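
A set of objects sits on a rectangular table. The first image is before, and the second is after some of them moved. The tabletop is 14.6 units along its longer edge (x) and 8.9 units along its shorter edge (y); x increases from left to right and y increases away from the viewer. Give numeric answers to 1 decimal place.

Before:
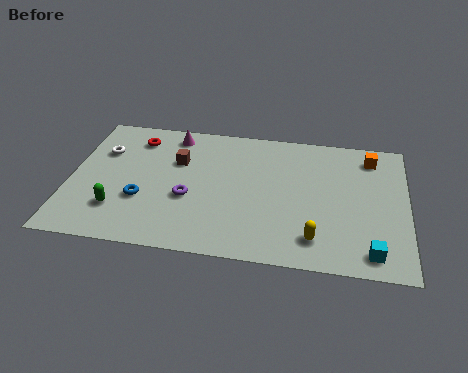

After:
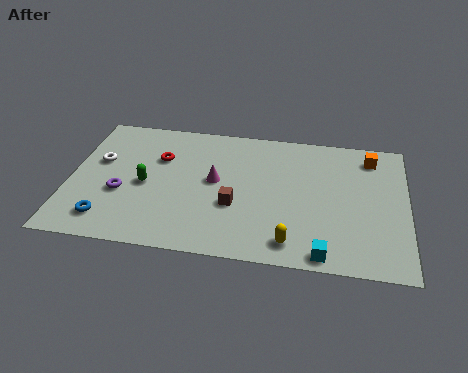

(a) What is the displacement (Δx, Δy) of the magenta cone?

(2.0, -2.9)

From the two frames, the magenta cone sits at roughly (4.3, 7.7) before and (6.3, 4.8) after.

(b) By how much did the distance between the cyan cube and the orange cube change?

+0.7

They were about 6.2 units apart before and 6.9 after — 0.7 units further apart.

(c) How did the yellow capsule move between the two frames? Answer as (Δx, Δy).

(-1.0, -0.4)

From the two frames, the yellow capsule sits at roughly (10.7, 1.7) before and (9.7, 1.3) after.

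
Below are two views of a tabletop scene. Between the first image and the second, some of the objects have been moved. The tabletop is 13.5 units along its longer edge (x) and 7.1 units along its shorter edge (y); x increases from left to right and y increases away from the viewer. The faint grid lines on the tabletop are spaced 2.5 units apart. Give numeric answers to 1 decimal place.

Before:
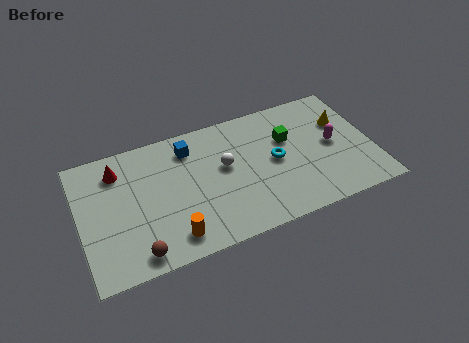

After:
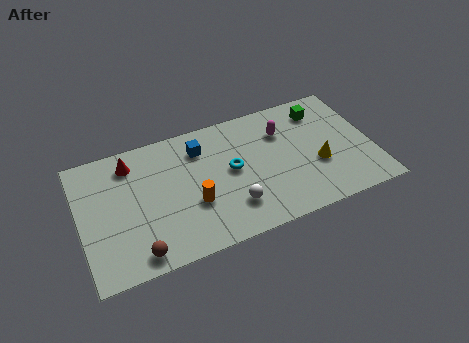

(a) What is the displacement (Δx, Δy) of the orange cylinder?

(1.1, 1.4)

The orange cylinder started near (4.0, 1.2) and ended near (5.1, 2.6).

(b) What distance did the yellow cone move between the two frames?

2.4

The yellow cone moved from about (12.3, 4.7) to (10.9, 2.7), a distance of √(1.4² + 2.0²) ≈ 2.4.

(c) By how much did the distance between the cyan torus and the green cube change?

+3.6

The distance was about 1.2 in the first image and 4.8 in the second, so they moved 3.6 units further apart.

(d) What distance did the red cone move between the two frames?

0.6

The red cone was near (1.9, 5.6) before and (2.5, 5.8) after, so it travelled √(0.6² + 0.2²) ≈ 0.6 units.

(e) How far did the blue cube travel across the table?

0.5

From (5.2, 5.7) to (5.7, 5.5), the blue cube covered √(0.5² + 0.2²) ≈ 0.5 units.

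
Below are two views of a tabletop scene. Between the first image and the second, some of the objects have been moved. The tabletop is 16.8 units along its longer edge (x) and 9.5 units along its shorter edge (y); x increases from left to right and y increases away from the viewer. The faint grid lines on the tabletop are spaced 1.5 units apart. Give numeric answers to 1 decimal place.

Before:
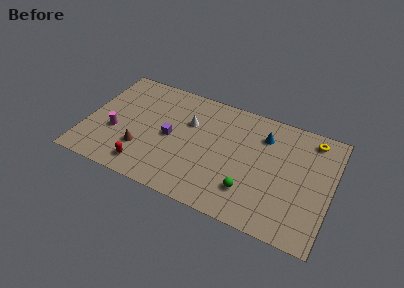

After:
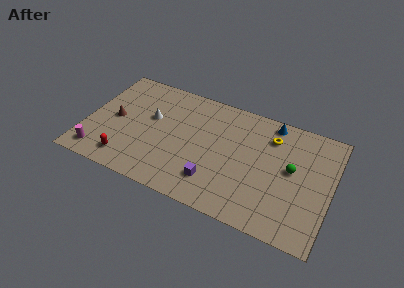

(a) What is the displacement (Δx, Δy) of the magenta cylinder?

(-0.9, -2.2)

From the two frames, the magenta cylinder sits at roughly (2.1, 3.6) before and (1.2, 1.4) after.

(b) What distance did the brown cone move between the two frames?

2.8

The brown cone was near (4.0, 2.8) before and (1.9, 4.7) after, so it travelled √(2.1² + 1.9²) ≈ 2.8 units.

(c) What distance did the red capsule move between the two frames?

1.3

The red capsule was near (4.4, 1.5) before and (3.1, 1.6) after, so it travelled √(1.3² + 0.1²) ≈ 1.3 units.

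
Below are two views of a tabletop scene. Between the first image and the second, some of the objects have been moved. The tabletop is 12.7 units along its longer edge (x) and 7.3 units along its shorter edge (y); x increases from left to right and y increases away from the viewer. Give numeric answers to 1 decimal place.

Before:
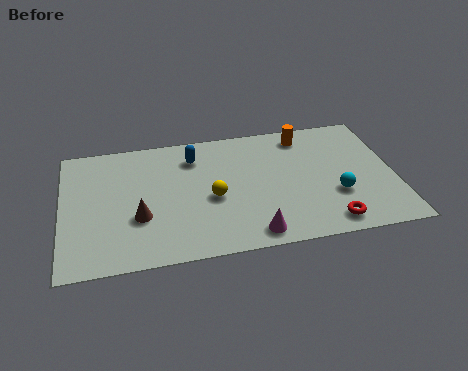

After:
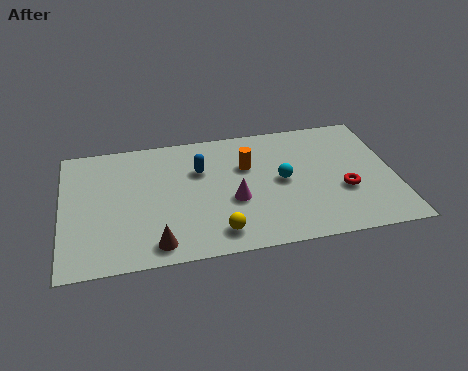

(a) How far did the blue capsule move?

0.8

The blue capsule moved from about (5.1, 5.7) to (5.3, 4.9), a distance of √(0.2² + 0.8²) ≈ 0.8.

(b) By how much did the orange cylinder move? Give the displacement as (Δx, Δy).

(-2.3, -1.4)

The orange cylinder started near (9.4, 6.2) and ended near (7.1, 4.8).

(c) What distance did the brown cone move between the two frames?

1.7

From (2.9, 2.6) to (3.5, 1.0), the brown cone covered √(0.6² + 1.6²) ≈ 1.7 units.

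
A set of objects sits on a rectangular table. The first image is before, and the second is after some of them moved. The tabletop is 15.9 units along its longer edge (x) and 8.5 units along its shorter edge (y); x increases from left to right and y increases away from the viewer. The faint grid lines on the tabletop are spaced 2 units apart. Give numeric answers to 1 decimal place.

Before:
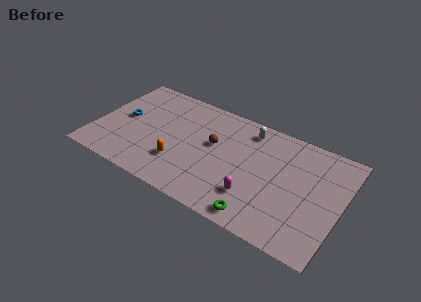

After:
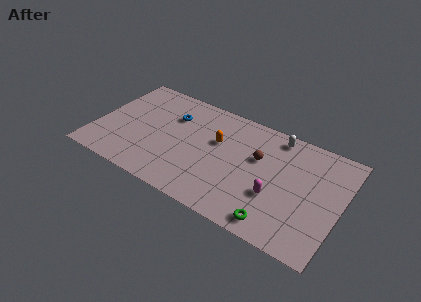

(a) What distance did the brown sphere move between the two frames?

2.9

From (7.6, 5.0) to (10.5, 5.3), the brown sphere covered √(2.9² + 0.3²) ≈ 2.9 units.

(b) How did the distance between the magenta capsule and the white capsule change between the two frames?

-0.5

The distance was about 5.0 in the first image and 4.5 in the second, so they moved 0.5 units closer together.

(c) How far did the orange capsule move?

3.5

The orange capsule was near (5.7, 2.5) before and (7.8, 5.3) after, so it travelled √(2.1² + 2.8²) ≈ 3.5 units.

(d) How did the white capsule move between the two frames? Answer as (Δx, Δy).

(1.8, 0.3)

From the two frames, the white capsule sits at roughly (9.6, 7.2) before and (11.4, 7.5) after.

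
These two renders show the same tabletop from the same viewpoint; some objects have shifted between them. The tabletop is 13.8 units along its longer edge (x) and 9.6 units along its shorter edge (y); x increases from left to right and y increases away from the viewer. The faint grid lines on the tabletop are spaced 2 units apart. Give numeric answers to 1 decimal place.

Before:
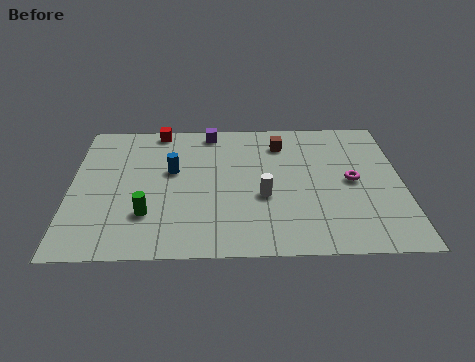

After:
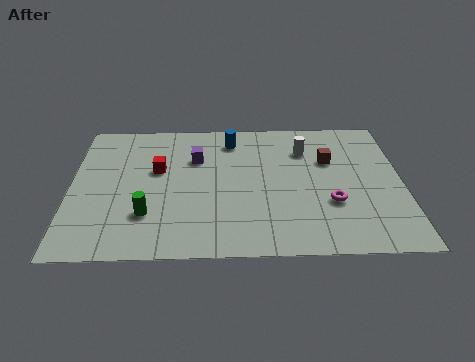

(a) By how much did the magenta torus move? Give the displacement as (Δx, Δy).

(-0.9, -1.5)

The magenta torus started near (11.7, 4.8) and ended near (10.8, 3.3).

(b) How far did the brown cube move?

2.4

The brown cube moved from about (8.8, 7.6) to (10.8, 6.3), a distance of √(2.0² + 1.3²) ≈ 2.4.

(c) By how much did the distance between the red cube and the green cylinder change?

-3.0

The distance was about 6.1 in the first image and 3.1 in the second, so they moved 3.0 units closer together.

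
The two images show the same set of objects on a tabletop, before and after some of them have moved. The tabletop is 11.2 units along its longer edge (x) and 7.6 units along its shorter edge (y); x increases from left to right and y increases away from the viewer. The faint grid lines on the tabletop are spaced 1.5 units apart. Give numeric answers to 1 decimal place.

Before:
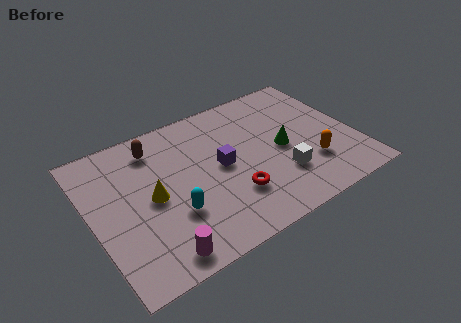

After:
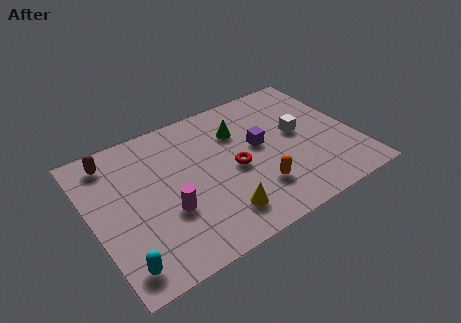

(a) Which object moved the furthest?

the yellow cone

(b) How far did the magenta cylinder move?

1.9

The magenta cylinder moved from about (2.3, 0.9) to (3.0, 2.7), a distance of √(0.7² + 1.8²) ≈ 1.9.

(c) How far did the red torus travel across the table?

1.3

From (5.7, 2.2) to (6.0, 3.5), the red torus covered √(0.3² + 1.3²) ≈ 1.3 units.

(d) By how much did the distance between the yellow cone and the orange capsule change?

-5.0

Before: roughly 6.8 units apart; after: 1.8. That's 5.0 units closer together.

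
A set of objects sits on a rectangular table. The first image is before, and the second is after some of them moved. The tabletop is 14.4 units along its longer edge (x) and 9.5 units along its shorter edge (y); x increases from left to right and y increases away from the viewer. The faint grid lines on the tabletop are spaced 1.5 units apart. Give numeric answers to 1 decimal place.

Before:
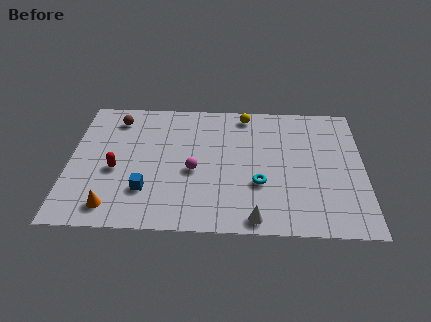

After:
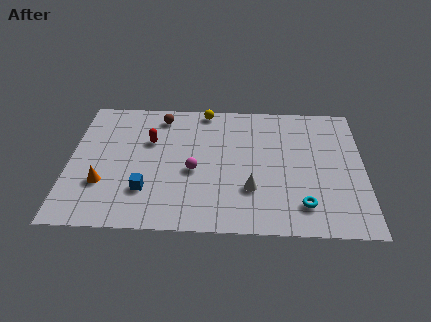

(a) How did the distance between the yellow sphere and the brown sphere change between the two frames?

-4.1

They were about 6.4 units apart before and 2.3 after — 4.1 units closer together.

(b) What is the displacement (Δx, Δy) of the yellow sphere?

(-2.0, 0.3)

From the two frames, the yellow sphere sits at roughly (8.6, 8.4) before and (6.6, 8.7) after.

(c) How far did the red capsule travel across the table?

2.7

The red capsule moved from about (2.3, 4.0) to (3.9, 6.2), a distance of √(1.6² + 2.2²) ≈ 2.7.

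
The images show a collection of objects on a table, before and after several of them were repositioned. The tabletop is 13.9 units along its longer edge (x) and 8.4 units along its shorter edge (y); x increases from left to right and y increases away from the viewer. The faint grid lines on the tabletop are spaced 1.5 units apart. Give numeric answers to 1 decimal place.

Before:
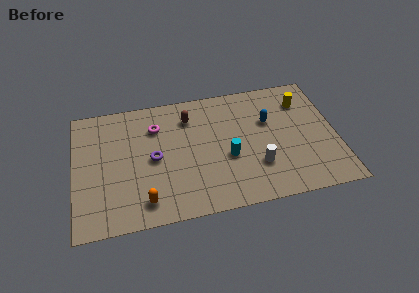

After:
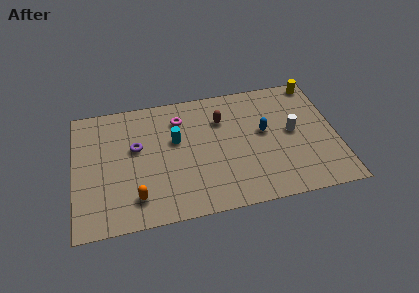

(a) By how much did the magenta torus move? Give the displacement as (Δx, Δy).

(1.3, 0.3)

The magenta torus started near (4.4, 6.2) and ended near (5.7, 6.5).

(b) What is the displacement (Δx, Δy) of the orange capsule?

(-0.4, 0.3)

The orange capsule started near (3.6, 1.4) and ended near (3.2, 1.7).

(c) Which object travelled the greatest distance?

the cyan cylinder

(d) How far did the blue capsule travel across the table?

0.8

The blue capsule was near (10.4, 5.4) before and (10.1, 4.7) after, so it travelled √(0.3² + 0.7²) ≈ 0.8 units.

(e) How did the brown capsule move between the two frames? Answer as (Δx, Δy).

(1.7, -0.5)

The brown capsule started near (6.2, 6.5) and ended near (7.9, 6.0).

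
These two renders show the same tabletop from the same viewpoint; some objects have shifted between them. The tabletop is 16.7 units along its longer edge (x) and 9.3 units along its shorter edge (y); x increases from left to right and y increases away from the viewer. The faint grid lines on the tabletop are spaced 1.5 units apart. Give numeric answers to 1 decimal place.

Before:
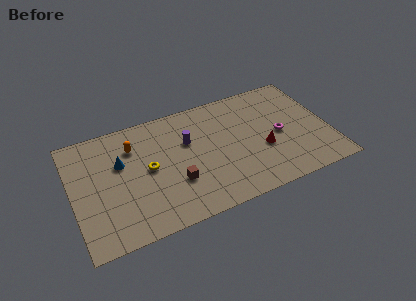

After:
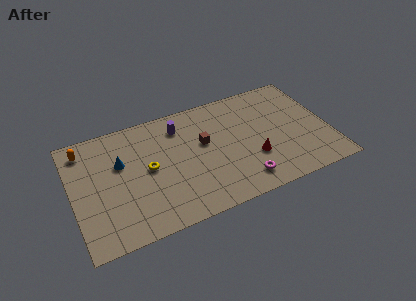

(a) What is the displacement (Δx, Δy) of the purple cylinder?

(-0.4, 1.4)

From the two frames, the purple cylinder sits at roughly (7.6, 6.0) before and (7.2, 7.4) after.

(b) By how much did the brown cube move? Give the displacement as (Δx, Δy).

(2.1, 2.4)

The brown cube was at about (6.5, 3.1) and moved to about (8.6, 5.5).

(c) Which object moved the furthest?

the magenta torus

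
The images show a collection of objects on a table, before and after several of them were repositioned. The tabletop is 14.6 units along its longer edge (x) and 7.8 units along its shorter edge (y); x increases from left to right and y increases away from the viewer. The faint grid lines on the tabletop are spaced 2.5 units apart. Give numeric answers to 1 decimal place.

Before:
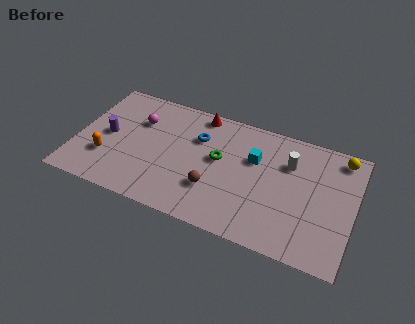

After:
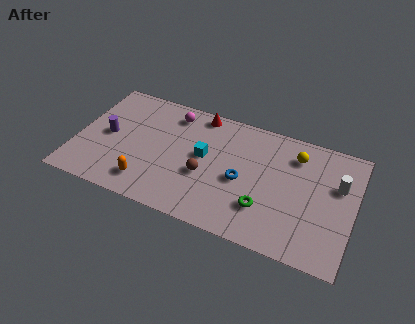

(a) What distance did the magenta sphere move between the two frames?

2.0

The magenta sphere was near (3.1, 5.4) before and (4.8, 6.5) after, so it travelled √(1.7² + 1.1²) ≈ 2.0 units.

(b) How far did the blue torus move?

3.1

The blue torus was near (6.3, 5.4) before and (8.8, 3.5) after, so it travelled √(2.5² + 1.9²) ≈ 3.1 units.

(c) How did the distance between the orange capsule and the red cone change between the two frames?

-0.5

The distance was about 6.4 in the first image and 5.9 in the second, so they moved 0.5 units closer together.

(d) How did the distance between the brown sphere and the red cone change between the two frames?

-0.8

They were about 4.8 units apart before and 4.0 after — 0.8 units closer together.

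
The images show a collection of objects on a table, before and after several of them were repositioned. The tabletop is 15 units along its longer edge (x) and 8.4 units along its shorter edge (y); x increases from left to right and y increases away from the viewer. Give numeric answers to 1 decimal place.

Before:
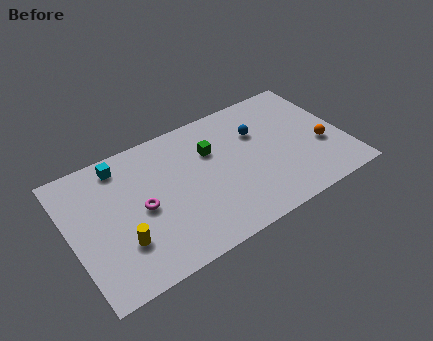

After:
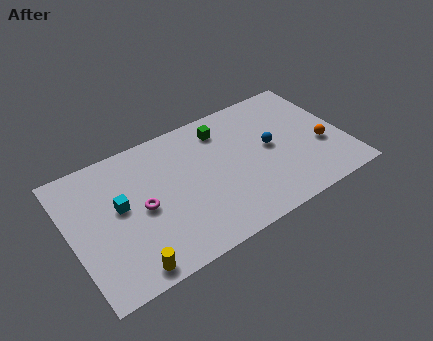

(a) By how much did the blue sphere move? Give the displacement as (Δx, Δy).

(0.5, -1.3)

The blue sphere was at about (10.5, 5.7) and moved to about (11.0, 4.4).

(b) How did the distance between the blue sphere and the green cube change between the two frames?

+0.7

The distance was about 2.6 in the first image and 3.3 in the second, so they moved 0.7 units further apart.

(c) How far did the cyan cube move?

2.5

From (3.1, 7.2) to (2.7, 4.7), the cyan cube covered √(0.4² + 2.5²) ≈ 2.5 units.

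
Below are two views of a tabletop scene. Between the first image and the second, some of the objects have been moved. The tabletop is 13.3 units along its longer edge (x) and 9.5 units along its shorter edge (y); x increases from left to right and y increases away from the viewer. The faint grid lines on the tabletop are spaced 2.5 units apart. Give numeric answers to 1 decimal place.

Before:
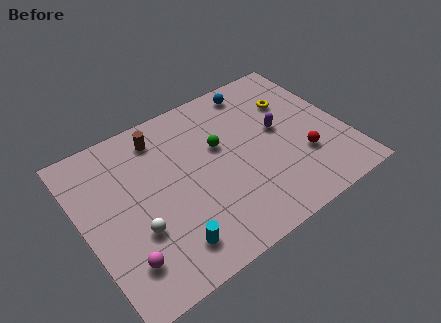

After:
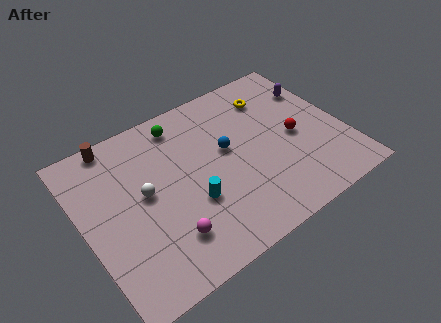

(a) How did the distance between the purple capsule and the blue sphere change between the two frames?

+2.0

They were about 3.2 units apart before and 5.2 after — 2.0 units further apart.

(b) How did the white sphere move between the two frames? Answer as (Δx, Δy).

(0.7, 1.8)

The white sphere was at about (2.4, 3.3) and moved to about (3.1, 5.1).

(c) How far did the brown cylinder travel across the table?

2.3

From (4.4, 7.9) to (2.2, 8.7), the brown cylinder covered √(2.2² + 0.8²) ≈ 2.3 units.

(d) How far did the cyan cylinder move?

2.3

The cyan cylinder moved from about (3.7, 1.7) to (5.2, 3.4), a distance of √(1.5² + 1.7²) ≈ 2.3.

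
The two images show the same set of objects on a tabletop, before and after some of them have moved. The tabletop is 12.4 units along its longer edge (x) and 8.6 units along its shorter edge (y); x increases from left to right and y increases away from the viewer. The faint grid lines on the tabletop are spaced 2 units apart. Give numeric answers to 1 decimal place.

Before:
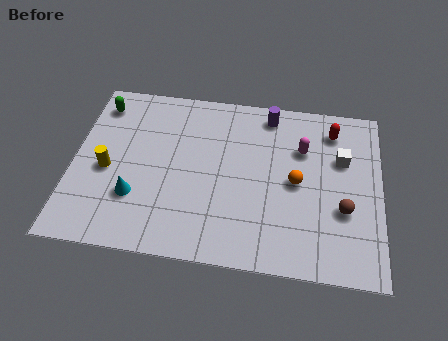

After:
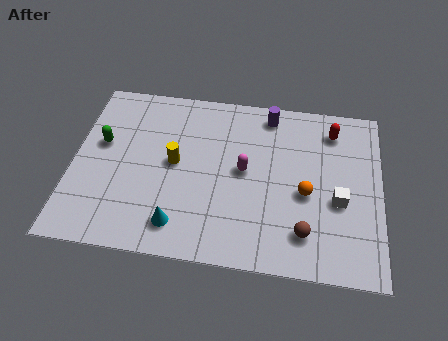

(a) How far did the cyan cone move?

2.1

From (2.6, 2.6) to (4.4, 1.5), the cyan cone covered √(1.8² + 1.1²) ≈ 2.1 units.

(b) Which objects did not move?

the red capsule and the purple cylinder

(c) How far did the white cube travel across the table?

2.1

The white cube was near (10.8, 5.6) before and (10.7, 3.5) after, so it travelled √(0.1² + 2.1²) ≈ 2.1 units.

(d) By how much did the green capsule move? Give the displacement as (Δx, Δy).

(0.2, -2.0)

From the two frames, the green capsule sits at roughly (0.9, 7.1) before and (1.1, 5.1) after.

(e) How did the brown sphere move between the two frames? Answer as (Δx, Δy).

(-1.5, -1.3)

The brown sphere was at about (10.9, 3.1) and moved to about (9.4, 1.8).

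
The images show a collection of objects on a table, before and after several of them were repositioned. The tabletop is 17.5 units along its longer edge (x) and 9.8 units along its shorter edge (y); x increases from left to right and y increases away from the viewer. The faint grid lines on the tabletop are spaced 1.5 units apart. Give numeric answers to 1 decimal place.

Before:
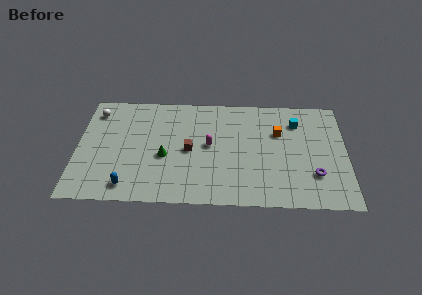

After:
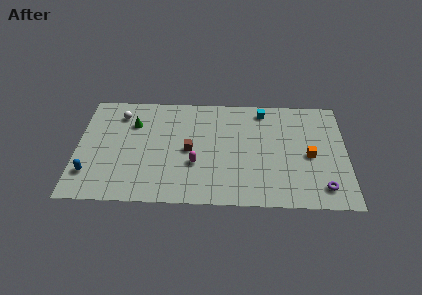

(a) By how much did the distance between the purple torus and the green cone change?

+3.6

Before: roughly 9.8 units apart; after: 13.4. That's 3.6 units further apart.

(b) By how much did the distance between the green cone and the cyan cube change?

-0.6

The distance was about 9.2 in the first image and 8.6 in the second, so they moved 0.6 units closer together.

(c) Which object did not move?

the brown cube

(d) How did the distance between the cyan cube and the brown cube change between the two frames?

-1.4

The distance was about 7.5 in the first image and 6.1 in the second, so they moved 1.4 units closer together.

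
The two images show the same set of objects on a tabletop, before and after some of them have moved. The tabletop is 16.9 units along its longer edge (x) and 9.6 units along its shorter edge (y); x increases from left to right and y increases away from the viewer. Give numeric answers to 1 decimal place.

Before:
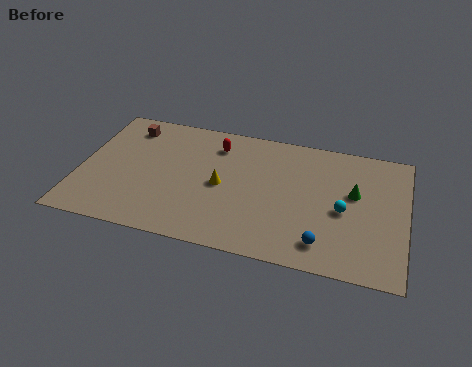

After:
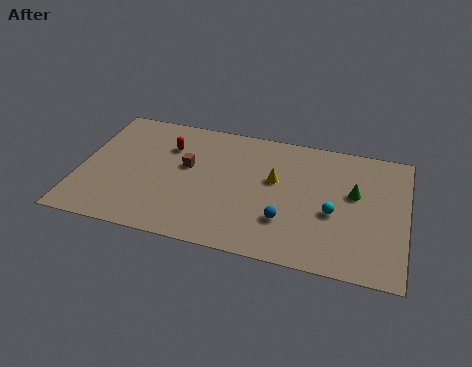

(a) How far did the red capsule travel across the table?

2.6

The red capsule moved from about (6.9, 7.6) to (4.4, 6.9), a distance of √(2.5² + 0.7²) ≈ 2.6.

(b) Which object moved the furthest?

the brown cube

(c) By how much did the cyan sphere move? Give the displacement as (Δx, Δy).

(-0.5, -0.3)

The cyan sphere was at about (13.7, 4.3) and moved to about (13.2, 4.0).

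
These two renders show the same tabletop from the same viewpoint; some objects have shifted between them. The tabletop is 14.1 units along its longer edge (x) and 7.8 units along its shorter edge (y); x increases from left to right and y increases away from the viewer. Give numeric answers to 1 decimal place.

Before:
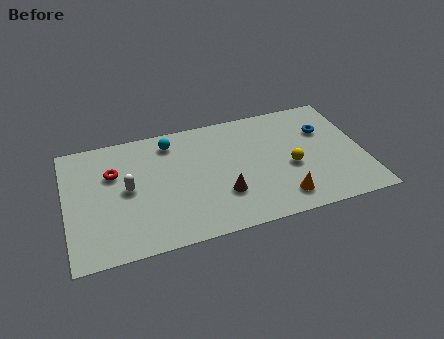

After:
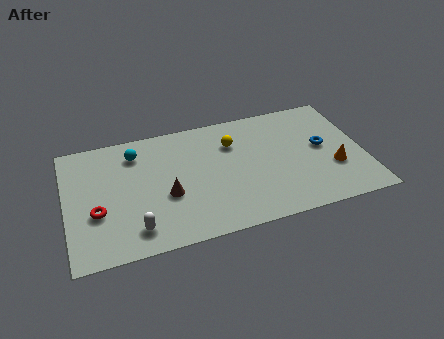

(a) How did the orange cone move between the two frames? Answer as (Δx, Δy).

(2.6, 1.3)

From the two frames, the orange cone sits at roughly (10.0, 1.4) before and (12.6, 2.7) after.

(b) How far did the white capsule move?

2.6

From (2.9, 4.0) to (3.1, 1.4), the white capsule covered √(0.2² + 2.6²) ≈ 2.6 units.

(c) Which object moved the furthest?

the yellow sphere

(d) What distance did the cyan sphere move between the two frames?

1.7

The cyan sphere was near (5.1, 6.5) before and (3.4, 6.2) after, so it travelled √(1.7² + 0.3²) ≈ 1.7 units.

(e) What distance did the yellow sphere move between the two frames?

3.5

The yellow sphere was near (10.6, 3.3) before and (8.0, 5.6) after, so it travelled √(2.6² + 2.3²) ≈ 3.5 units.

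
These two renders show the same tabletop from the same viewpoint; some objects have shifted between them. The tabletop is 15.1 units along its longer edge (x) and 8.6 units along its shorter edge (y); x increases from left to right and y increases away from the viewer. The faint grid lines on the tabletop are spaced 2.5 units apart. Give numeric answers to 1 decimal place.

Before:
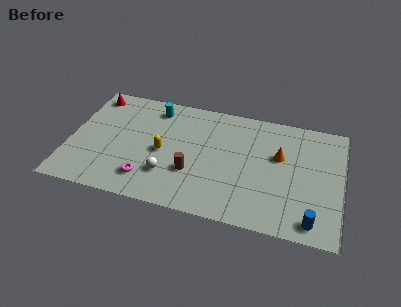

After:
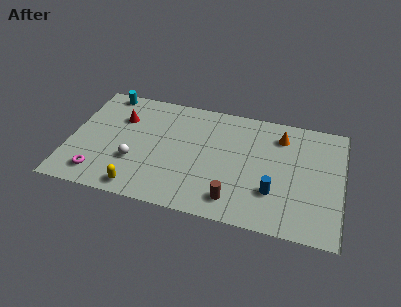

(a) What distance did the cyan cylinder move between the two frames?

2.9

The cyan cylinder moved from about (4.5, 7.2) to (1.7, 7.8), a distance of √(2.8² + 0.6²) ≈ 2.9.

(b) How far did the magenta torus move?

2.7

The magenta torus was near (4.5, 1.8) before and (1.8, 1.5) after, so it travelled √(2.7² + 0.3²) ≈ 2.7 units.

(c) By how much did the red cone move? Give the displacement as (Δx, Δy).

(1.7, -1.4)

The red cone was at about (1.0, 7.4) and moved to about (2.7, 6.0).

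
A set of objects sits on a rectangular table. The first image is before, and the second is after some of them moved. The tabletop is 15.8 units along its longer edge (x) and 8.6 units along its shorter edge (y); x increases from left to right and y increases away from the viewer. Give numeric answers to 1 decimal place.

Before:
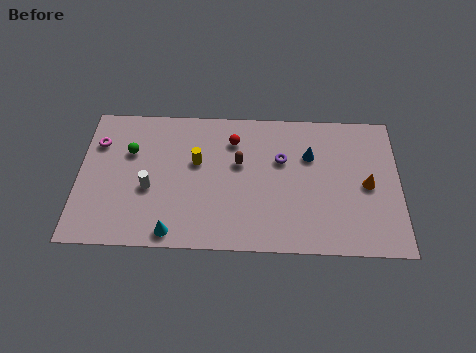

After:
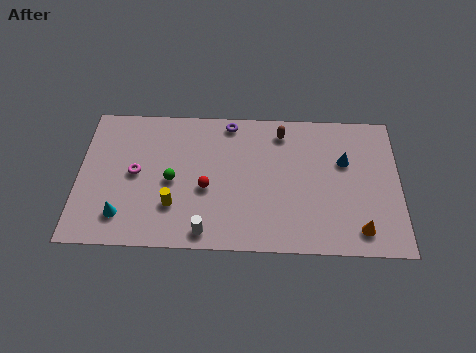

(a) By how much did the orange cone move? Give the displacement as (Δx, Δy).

(-0.4, -2.7)

From the two frames, the orange cone sits at roughly (14.2, 4.1) before and (13.8, 1.4) after.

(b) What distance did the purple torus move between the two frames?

3.4

From (10.0, 5.5) to (7.4, 7.7), the purple torus covered √(2.6² + 2.2²) ≈ 3.4 units.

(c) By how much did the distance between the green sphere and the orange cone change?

-2.2

They were about 11.8 units apart before and 9.6 after — 2.2 units closer together.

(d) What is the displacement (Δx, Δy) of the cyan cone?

(-2.5, 0.9)

From the two frames, the cyan cone sits at roughly (4.7, 0.9) before and (2.2, 1.8) after.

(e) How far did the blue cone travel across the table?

1.7

The blue cone was near (11.4, 5.8) before and (13.1, 5.5) after, so it travelled √(1.7² + 0.3²) ≈ 1.7 units.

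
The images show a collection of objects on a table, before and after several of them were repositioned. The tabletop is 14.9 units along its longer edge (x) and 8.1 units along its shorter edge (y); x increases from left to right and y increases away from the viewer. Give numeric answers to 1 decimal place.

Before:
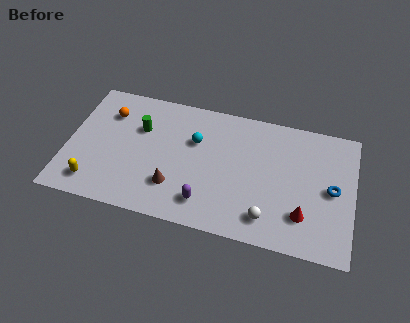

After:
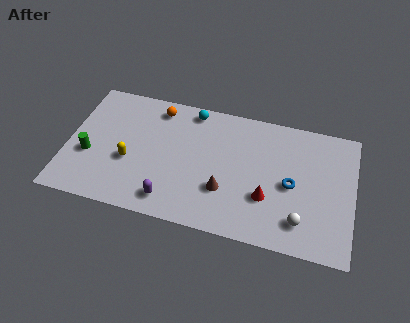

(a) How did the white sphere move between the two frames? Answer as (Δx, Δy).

(1.7, 0.2)

The white sphere was at about (10.6, 1.5) and moved to about (12.3, 1.7).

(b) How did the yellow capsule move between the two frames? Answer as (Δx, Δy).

(1.7, 1.8)

The yellow capsule started near (1.6, 1.4) and ended near (3.3, 3.2).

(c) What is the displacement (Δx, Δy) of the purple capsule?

(-1.8, -0.3)

From the two frames, the purple capsule sits at roughly (7.4, 1.6) before and (5.6, 1.3) after.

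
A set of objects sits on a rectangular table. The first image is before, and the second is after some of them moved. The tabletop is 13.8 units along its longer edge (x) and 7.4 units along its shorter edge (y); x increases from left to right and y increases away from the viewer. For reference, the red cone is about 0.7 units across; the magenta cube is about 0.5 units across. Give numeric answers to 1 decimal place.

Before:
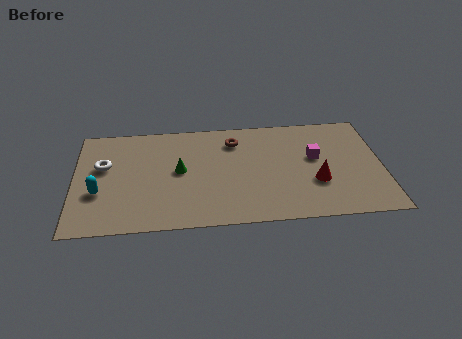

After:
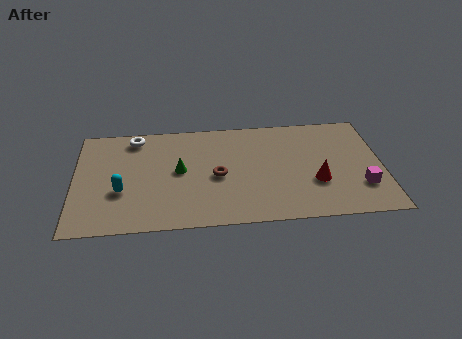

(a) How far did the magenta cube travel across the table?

3.0

The magenta cube was near (10.8, 4.3) before and (12.8, 2.1) after, so it travelled √(2.0² + 2.2²) ≈ 3.0 units.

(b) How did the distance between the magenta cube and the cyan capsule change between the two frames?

+0.9

The distance was about 9.8 in the first image and 10.7 in the second, so they moved 0.9 units further apart.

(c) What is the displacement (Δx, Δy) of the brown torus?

(-0.8, -2.4)

From the two frames, the brown torus sits at roughly (7.2, 5.8) before and (6.4, 3.4) after.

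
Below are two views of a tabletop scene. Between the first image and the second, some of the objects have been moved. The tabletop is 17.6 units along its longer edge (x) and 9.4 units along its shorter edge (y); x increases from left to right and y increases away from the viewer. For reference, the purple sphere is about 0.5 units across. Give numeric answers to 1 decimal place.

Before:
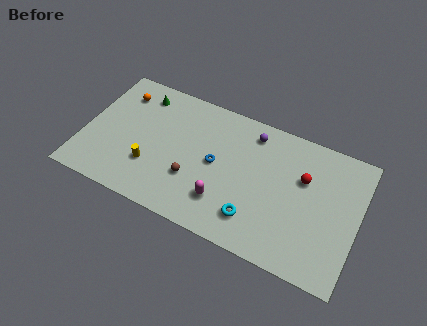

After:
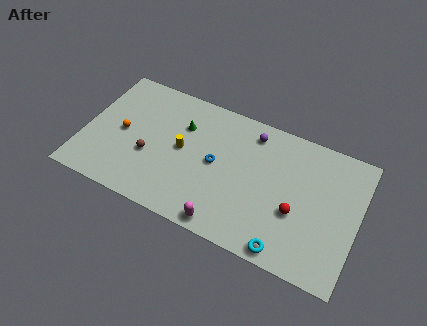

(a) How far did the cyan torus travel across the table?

2.5

From (11.3, 2.1) to (13.5, 0.9), the cyan torus covered √(2.2² + 1.2²) ≈ 2.5 units.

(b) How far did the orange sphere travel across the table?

2.8

From (1.9, 7.4) to (2.4, 4.6), the orange sphere covered √(0.5² + 2.8²) ≈ 2.8 units.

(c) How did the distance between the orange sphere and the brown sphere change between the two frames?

-4.7

Before: roughly 6.8 units apart; after: 2.1. That's 4.7 units closer together.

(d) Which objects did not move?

the purple sphere and the blue torus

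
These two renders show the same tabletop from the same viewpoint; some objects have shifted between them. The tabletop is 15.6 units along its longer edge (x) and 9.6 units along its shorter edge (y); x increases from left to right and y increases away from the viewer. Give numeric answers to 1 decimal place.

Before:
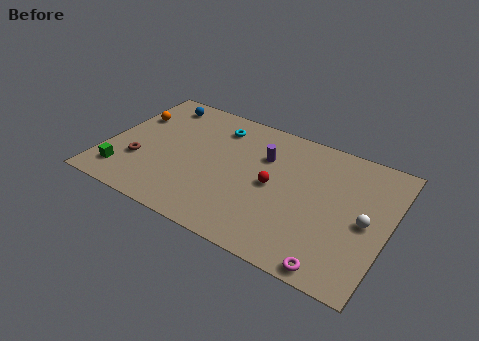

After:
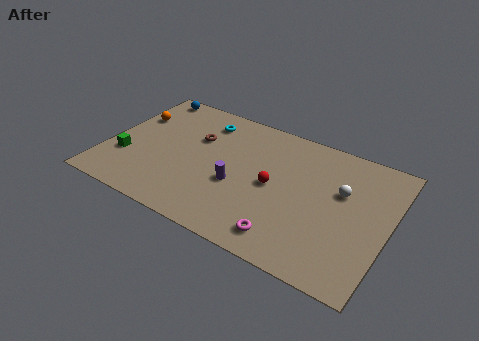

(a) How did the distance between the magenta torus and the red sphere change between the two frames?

-2.1

Before: roughly 5.5 units apart; after: 3.4. That's 2.1 units closer together.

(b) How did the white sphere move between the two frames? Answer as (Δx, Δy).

(-1.5, 1.5)

From the two frames, the white sphere sits at roughly (14.4, 4.5) before and (12.9, 6.0) after.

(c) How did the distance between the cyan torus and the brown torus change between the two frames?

-4.4

Before: roughly 5.9 units apart; after: 1.5. That's 4.4 units closer together.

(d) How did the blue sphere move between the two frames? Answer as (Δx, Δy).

(-0.8, 0.5)

The blue sphere was at about (2.2, 8.2) and moved to about (1.4, 8.7).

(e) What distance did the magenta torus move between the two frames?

2.8

From (13.2, 0.8) to (10.5, 1.5), the magenta torus covered √(2.7² + 0.7²) ≈ 2.8 units.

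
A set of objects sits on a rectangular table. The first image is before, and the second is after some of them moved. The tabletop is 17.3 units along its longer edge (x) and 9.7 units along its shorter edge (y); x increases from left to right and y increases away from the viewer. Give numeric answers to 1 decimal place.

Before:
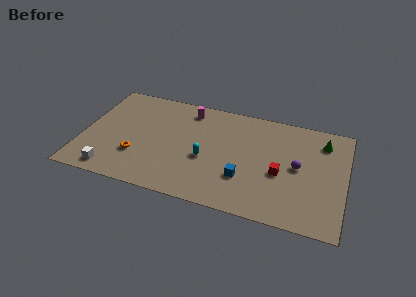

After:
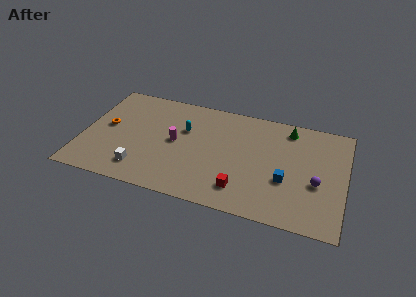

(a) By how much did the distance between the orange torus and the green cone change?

-0.6

They were about 12.9 units apart before and 12.3 after — 0.6 units closer together.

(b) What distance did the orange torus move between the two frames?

3.1

From (3.7, 3.0) to (1.5, 5.2), the orange torus covered √(2.2² + 2.2²) ≈ 3.1 units.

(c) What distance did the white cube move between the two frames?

2.0

The white cube moved from about (2.2, 1.2) to (4.1, 1.9), a distance of √(1.9² + 0.7²) ≈ 2.0.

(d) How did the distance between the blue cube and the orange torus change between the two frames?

+5.0

They were about 7.1 units apart before and 12.1 after — 5.0 units further apart.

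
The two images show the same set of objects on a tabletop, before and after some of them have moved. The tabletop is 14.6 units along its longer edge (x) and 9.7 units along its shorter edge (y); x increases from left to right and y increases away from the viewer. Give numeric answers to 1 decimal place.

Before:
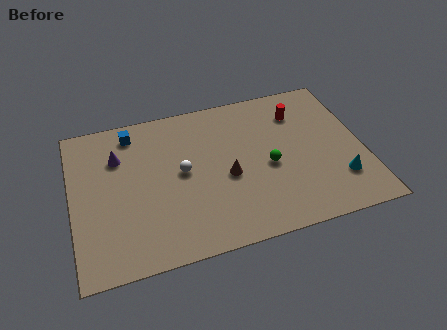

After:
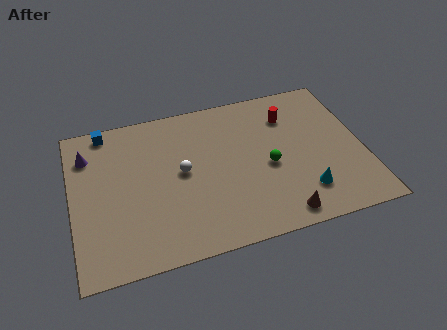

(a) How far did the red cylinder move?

0.5

The red cylinder moved from about (11.6, 7.4) to (11.1, 7.3), a distance of √(0.5² + 0.1²) ≈ 0.5.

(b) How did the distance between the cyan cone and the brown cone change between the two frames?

-4.1

The distance was about 5.8 in the first image and 1.7 in the second, so they moved 4.1 units closer together.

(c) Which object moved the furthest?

the brown cone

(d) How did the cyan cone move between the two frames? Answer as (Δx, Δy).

(-1.8, -0.3)

The cyan cone started near (13.2, 2.5) and ended near (11.4, 2.2).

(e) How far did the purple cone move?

1.6

The purple cone was near (2.4, 6.9) before and (0.9, 7.4) after, so it travelled √(1.5² + 0.5²) ≈ 1.6 units.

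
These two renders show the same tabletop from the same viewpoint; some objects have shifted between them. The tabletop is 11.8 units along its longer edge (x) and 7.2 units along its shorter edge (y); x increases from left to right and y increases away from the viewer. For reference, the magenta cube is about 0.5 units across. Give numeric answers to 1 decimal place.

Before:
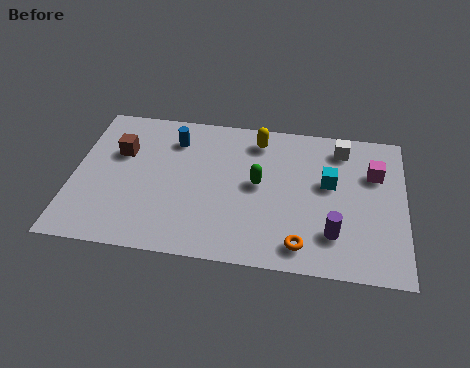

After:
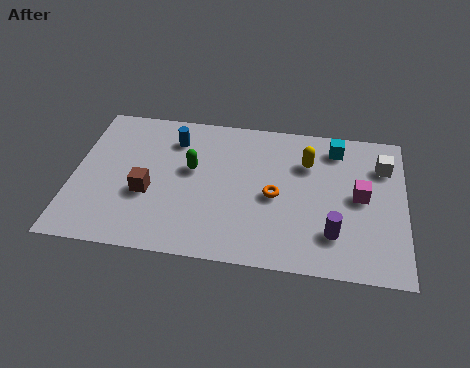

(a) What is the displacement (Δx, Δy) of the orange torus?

(-1.0, 2.2)

The orange torus started near (8.2, 1.1) and ended near (7.2, 3.3).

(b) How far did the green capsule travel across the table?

2.4

The green capsule moved from about (6.6, 3.8) to (4.2, 4.2), a distance of √(2.4² + 0.4²) ≈ 2.4.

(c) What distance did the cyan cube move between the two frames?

1.8

From (9.1, 4.2) to (9.3, 6.0), the cyan cube covered √(0.2² + 1.8²) ≈ 1.8 units.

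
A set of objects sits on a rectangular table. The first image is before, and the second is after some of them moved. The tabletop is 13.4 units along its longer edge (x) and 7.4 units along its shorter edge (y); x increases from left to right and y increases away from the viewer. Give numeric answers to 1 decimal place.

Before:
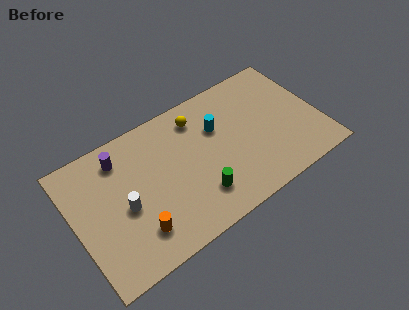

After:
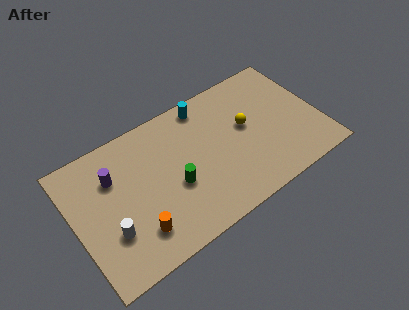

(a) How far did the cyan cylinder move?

1.6

The cyan cylinder moved from about (8.0, 4.9) to (7.6, 6.5), a distance of √(0.4² + 1.6²) ≈ 1.6.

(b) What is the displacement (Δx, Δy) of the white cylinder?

(-0.9, -0.9)

The white cylinder started near (2.6, 3.3) and ended near (1.7, 2.4).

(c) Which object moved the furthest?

the yellow sphere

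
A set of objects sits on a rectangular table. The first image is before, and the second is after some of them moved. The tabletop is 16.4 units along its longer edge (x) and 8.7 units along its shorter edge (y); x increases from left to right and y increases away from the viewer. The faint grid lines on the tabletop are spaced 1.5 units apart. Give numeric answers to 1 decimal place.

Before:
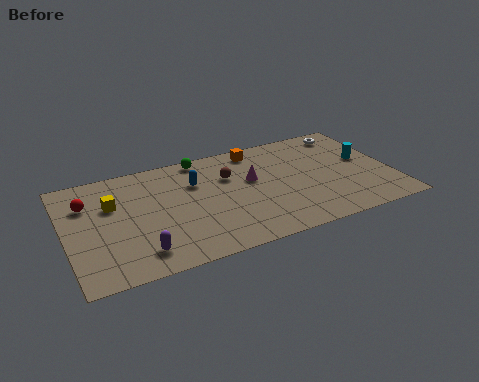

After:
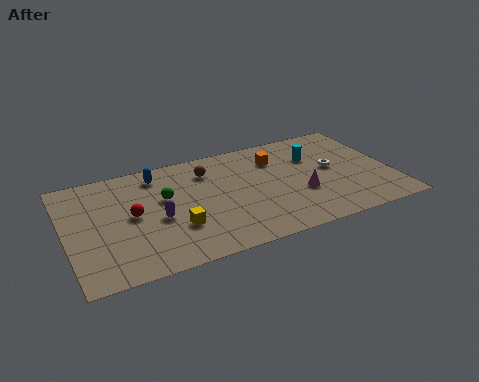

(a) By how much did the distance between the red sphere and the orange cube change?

-1.0

They were about 8.8 units apart before and 7.8 after — 1.0 units closer together.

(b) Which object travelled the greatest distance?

the yellow cube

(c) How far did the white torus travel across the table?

3.0

The white torus was near (14.7, 7.5) before and (13.5, 4.7) after, so it travelled √(1.2² + 2.8²) ≈ 3.0 units.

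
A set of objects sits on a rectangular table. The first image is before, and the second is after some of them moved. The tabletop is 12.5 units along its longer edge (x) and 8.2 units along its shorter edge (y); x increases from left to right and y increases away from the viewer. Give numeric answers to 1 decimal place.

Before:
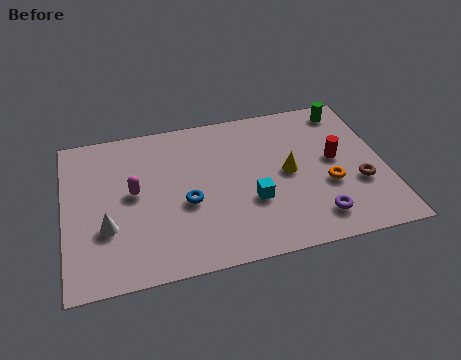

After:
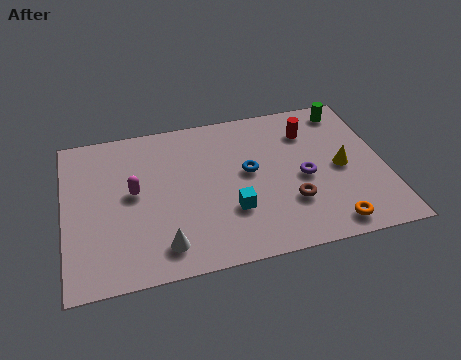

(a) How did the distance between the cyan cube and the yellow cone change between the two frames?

+2.7

The distance was about 1.9 in the first image and 4.6 in the second, so they moved 2.7 units further apart.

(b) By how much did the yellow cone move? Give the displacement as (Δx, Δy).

(2.1, -0.2)

The yellow cone was at about (8.7, 4.1) and moved to about (10.8, 3.9).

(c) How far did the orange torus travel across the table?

2.1

The orange torus was near (10.2, 3.1) before and (10.1, 1.0) after, so it travelled √(0.1² + 2.1²) ≈ 2.1 units.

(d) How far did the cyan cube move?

0.9

The cyan cube moved from about (7.2, 2.9) to (6.4, 2.6), a distance of √(0.8² + 0.3²) ≈ 0.9.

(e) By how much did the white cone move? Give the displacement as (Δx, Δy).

(2.1, -1.4)

The white cone started near (1.6, 2.8) and ended near (3.7, 1.4).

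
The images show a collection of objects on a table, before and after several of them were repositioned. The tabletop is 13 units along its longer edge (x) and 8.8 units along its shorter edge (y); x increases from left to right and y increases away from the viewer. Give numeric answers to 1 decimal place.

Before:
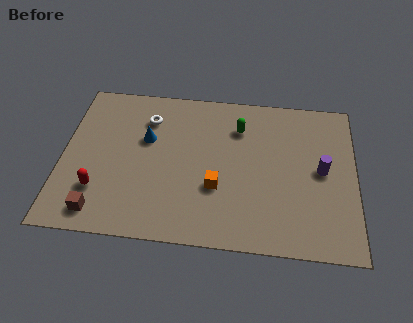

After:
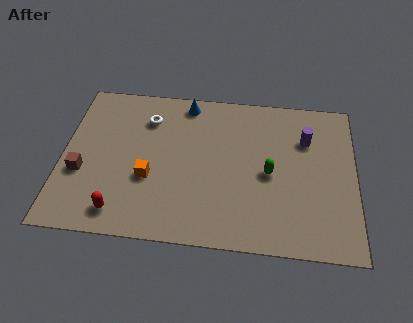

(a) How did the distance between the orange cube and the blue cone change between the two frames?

+0.7

The distance was about 4.0 in the first image and 4.7 in the second, so they moved 0.7 units further apart.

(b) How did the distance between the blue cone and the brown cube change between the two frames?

+1.7

They were about 4.7 units apart before and 6.4 after — 1.7 units further apart.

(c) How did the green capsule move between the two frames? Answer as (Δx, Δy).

(1.4, -2.5)

The green capsule was at about (7.8, 6.6) and moved to about (9.2, 4.1).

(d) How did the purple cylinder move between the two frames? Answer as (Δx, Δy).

(-0.7, 1.7)

From the two frames, the purple cylinder sits at roughly (11.5, 4.5) before and (10.8, 6.2) after.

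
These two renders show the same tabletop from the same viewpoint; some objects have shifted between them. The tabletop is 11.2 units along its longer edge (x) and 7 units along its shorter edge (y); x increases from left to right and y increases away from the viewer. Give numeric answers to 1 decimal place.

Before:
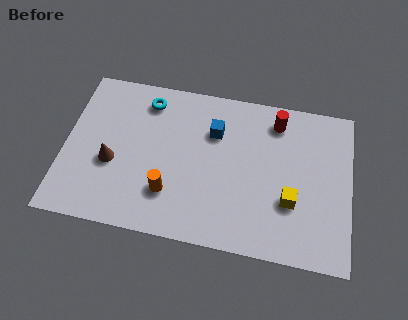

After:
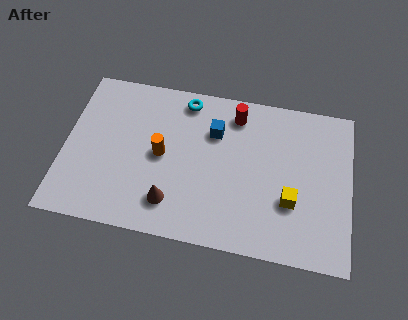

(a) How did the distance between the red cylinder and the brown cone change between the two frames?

-2.1

The distance was about 7.0 in the first image and 4.9 in the second, so they moved 2.1 units closer together.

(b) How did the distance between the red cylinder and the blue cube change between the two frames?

-1.4

They were about 2.6 units apart before and 1.2 after — 1.4 units closer together.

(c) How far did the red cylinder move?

1.6

The red cylinder was near (8.2, 5.8) before and (6.6, 5.8) after, so it travelled √(1.6² + 0.0²) ≈ 1.6 units.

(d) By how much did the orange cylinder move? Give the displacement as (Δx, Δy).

(-0.4, 1.6)

The orange cylinder was at about (4.2, 1.9) and moved to about (3.8, 3.5).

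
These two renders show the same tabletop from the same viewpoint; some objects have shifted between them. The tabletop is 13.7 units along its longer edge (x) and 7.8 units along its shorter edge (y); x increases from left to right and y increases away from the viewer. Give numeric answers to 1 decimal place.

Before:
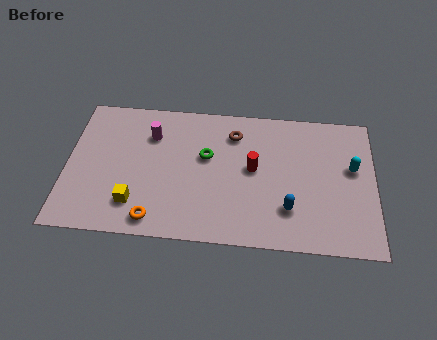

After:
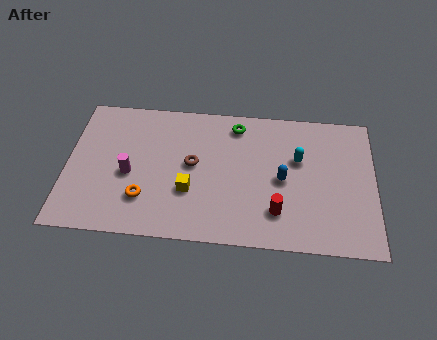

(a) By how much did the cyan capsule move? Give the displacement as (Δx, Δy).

(-2.4, 0.3)

The cyan capsule started near (12.7, 4.6) and ended near (10.3, 4.9).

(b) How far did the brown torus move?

2.6

The brown torus was near (7.4, 6.1) before and (5.6, 4.2) after, so it travelled √(1.8² + 1.9²) ≈ 2.6 units.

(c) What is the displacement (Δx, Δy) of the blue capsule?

(-0.3, 1.6)

From the two frames, the blue capsule sits at roughly (9.9, 2.1) before and (9.6, 3.7) after.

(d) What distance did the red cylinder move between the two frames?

2.5

The red cylinder moved from about (8.3, 4.2) to (9.4, 1.9), a distance of √(1.1² + 2.3²) ≈ 2.5.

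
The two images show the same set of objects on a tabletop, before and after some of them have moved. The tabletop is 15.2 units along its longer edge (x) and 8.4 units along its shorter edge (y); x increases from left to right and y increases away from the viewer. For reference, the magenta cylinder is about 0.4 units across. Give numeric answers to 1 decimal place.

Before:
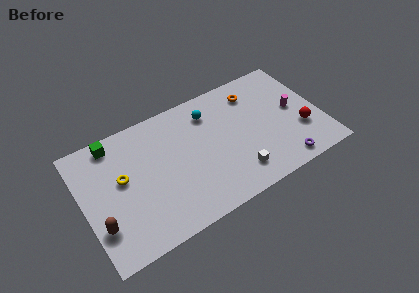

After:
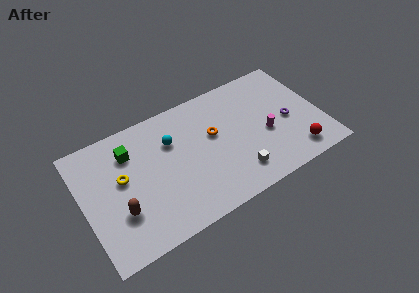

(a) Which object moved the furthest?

the orange torus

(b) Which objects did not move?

the yellow torus and the white cube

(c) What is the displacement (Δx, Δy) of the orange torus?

(-2.9, -1.7)

The orange torus started near (11.3, 6.7) and ended near (8.4, 5.0).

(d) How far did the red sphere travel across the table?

1.5

The red sphere was near (13.8, 2.8) before and (13.2, 1.4) after, so it travelled √(0.6² + 1.4²) ≈ 1.5 units.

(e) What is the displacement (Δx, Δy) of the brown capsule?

(1.3, 0.3)

The brown capsule started near (0.8, 2.4) and ended near (2.1, 2.7).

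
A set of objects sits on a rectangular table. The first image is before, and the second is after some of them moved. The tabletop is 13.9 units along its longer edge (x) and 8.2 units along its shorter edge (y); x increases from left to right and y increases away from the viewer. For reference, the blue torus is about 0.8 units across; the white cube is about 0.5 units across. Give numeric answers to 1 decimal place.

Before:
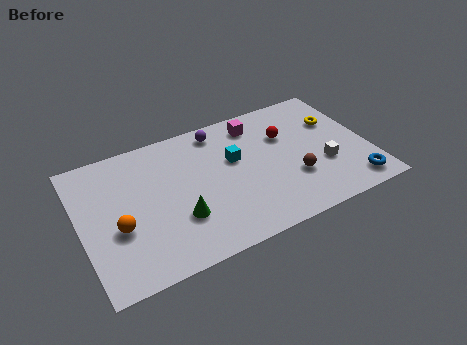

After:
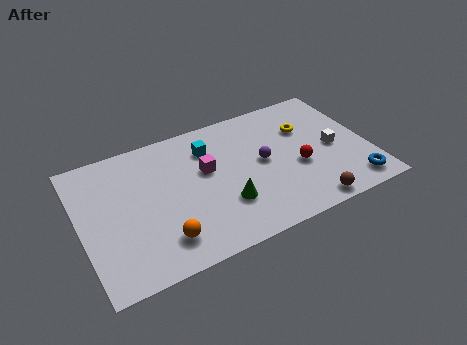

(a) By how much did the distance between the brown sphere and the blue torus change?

-0.8

Before: roughly 3.1 units apart; after: 2.3. That's 0.8 units closer together.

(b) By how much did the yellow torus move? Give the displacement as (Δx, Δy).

(-1.5, 0.1)

From the two frames, the yellow torus sits at roughly (12.6, 5.5) before and (11.1, 5.6) after.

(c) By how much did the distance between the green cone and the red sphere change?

-2.5

They were about 6.3 units apart before and 3.8 after — 2.5 units closer together.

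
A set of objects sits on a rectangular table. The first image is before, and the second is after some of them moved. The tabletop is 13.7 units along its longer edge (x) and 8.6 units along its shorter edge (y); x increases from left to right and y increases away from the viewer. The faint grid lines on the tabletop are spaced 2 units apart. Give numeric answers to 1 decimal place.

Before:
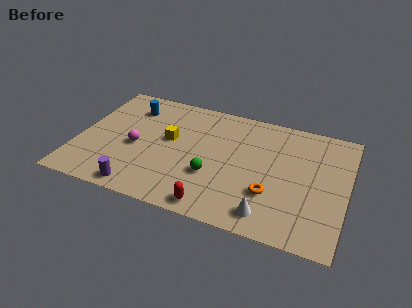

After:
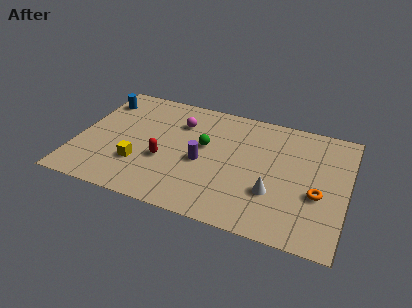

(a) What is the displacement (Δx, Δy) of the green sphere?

(-0.6, 2.0)

The green sphere started near (7.0, 3.0) and ended near (6.4, 5.0).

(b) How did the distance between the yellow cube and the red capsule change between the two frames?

-3.4

Before: roughly 4.8 units apart; after: 1.4. That's 3.4 units closer together.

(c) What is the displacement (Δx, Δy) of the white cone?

(0.1, 1.5)

The white cone was at about (10.0, 1.3) and moved to about (10.1, 2.8).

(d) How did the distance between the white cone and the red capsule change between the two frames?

+2.9

The distance was about 2.7 in the first image and 5.6 in the second, so they moved 2.9 units further apart.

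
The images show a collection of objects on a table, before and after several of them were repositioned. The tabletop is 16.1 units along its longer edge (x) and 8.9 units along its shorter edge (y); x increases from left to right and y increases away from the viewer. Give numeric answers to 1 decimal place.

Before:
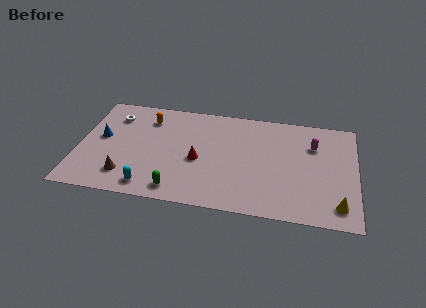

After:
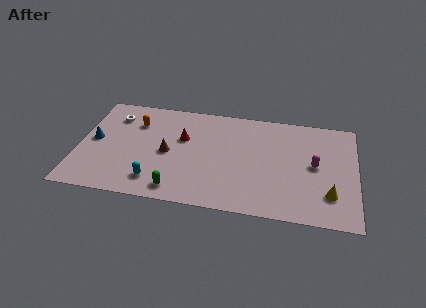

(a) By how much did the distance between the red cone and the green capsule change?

+1.5

The distance was about 2.9 in the first image and 4.4 in the second, so they moved 1.5 units further apart.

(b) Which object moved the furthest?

the brown cone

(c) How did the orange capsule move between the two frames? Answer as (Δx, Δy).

(-0.7, -0.5)

The orange capsule was at about (3.9, 7.0) and moved to about (3.2, 6.5).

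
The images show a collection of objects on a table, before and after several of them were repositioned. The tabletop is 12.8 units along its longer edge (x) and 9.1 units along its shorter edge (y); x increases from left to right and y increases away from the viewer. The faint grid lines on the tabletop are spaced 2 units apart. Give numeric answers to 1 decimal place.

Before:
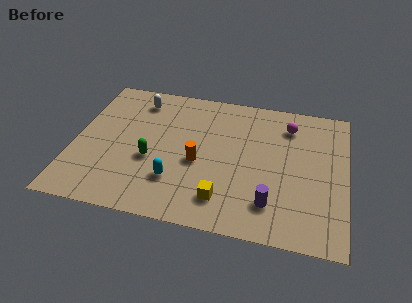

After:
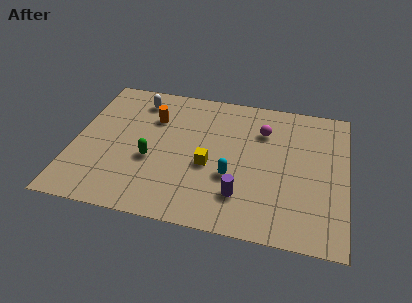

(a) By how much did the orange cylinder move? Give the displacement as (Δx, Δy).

(-2.3, 2.5)

The orange cylinder was at about (5.9, 3.9) and moved to about (3.6, 6.4).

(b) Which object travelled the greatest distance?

the orange cylinder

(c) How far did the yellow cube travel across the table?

2.2

The yellow cube moved from about (7.2, 1.8) to (6.4, 3.8), a distance of √(0.8² + 2.0²) ≈ 2.2.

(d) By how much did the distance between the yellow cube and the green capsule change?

-1.2

They were about 3.9 units apart before and 2.7 after — 1.2 units closer together.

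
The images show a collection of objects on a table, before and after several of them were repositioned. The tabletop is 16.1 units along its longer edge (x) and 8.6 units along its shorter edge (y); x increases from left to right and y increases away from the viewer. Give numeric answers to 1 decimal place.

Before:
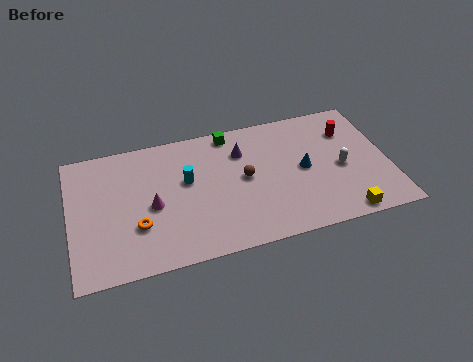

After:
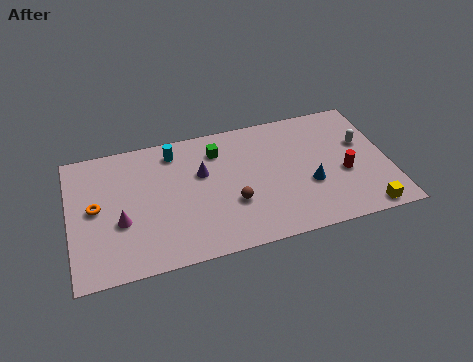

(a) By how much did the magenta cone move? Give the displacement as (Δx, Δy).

(-1.6, -0.6)

The magenta cone was at about (4.1, 3.9) and moved to about (2.5, 3.3).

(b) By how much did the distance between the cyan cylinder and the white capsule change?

+1.8

The distance was about 7.9 in the first image and 9.7 in the second, so they moved 1.8 units further apart.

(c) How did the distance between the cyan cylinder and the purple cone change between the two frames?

-0.9

The distance was about 3.1 in the first image and 2.2 in the second, so they moved 0.9 units closer together.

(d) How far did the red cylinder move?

2.8

From (14.3, 6.3) to (13.8, 3.5), the red cylinder covered √(0.5² + 2.8²) ≈ 2.8 units.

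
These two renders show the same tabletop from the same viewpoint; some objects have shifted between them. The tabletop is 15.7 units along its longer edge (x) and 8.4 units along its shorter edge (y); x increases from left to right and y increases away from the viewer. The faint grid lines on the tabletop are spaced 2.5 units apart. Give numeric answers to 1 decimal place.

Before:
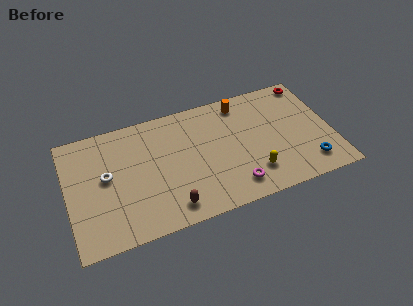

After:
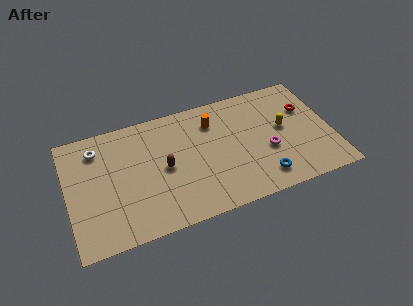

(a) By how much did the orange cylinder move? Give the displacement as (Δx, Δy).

(-1.8, -0.8)

The orange cylinder was at about (10.6, 7.2) and moved to about (8.8, 6.4).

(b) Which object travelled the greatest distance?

the yellow capsule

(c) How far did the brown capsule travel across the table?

2.8

The brown capsule moved from about (5.8, 1.3) to (5.7, 4.1), a distance of √(0.1² + 2.8²) ≈ 2.8.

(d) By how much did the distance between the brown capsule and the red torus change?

-2.1

The distance was about 10.9 in the first image and 8.8 in the second, so they moved 2.1 units closer together.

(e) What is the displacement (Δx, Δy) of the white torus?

(-0.4, 2.1)

From the two frames, the white torus sits at roughly (2.3, 4.6) before and (1.9, 6.7) after.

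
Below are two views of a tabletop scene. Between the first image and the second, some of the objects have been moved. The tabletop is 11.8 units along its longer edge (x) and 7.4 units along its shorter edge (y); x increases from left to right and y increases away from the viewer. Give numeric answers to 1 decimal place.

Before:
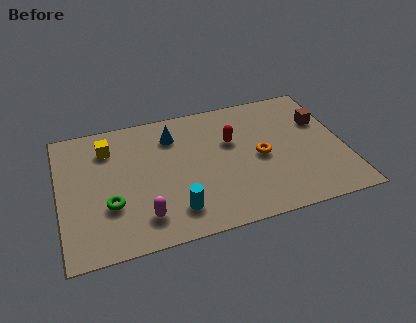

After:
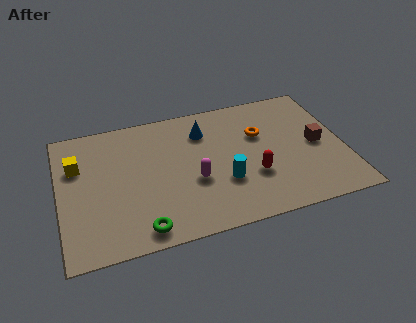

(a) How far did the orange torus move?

1.3

The orange torus was near (8.3, 3.5) before and (8.4, 4.8) after, so it travelled √(0.1² + 1.3²) ≈ 1.3 units.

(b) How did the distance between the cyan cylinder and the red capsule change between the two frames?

-2.9

Before: roughly 4.1 units apart; after: 1.2. That's 2.9 units closer together.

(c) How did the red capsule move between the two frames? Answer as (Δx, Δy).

(0.7, -2.2)

The red capsule was at about (7.2, 4.7) and moved to about (7.9, 2.5).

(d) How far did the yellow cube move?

1.5

From (2.1, 5.7) to (0.8, 5.0), the yellow cube covered √(1.3² + 0.7²) ≈ 1.5 units.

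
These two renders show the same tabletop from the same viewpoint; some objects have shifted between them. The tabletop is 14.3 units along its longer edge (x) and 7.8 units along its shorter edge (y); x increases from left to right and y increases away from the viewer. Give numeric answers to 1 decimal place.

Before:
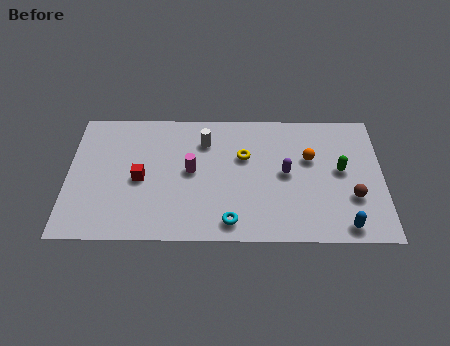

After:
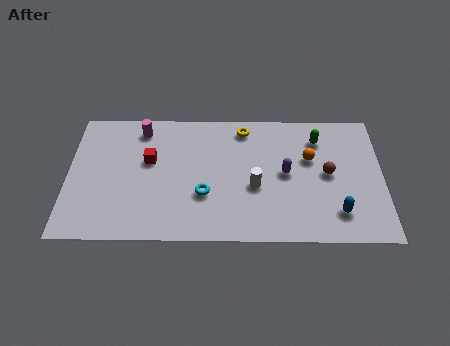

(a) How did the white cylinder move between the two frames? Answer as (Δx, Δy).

(2.3, -2.7)

The white cylinder started near (6.2, 5.9) and ended near (8.5, 3.2).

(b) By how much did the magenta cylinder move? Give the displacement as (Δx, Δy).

(-2.3, 2.5)

The magenta cylinder was at about (5.6, 4.1) and moved to about (3.3, 6.6).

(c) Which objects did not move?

the orange sphere and the purple capsule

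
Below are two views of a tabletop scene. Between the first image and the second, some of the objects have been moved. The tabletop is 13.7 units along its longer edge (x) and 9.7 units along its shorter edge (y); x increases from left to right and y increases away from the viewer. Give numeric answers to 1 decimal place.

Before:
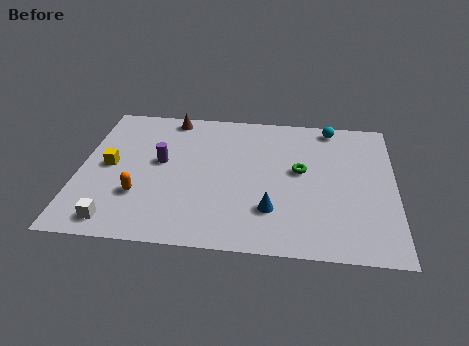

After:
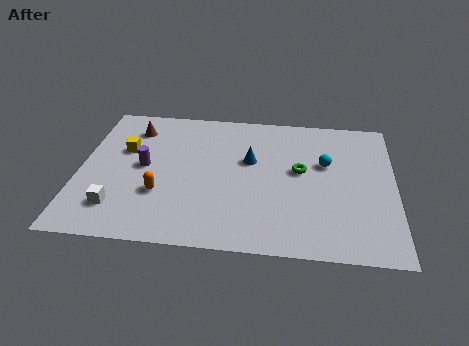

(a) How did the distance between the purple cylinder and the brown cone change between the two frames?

-0.5

Before: roughly 3.3 units apart; after: 2.8. That's 0.5 units closer together.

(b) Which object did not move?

the green torus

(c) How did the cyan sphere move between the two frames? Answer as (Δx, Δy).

(-0.2, -2.7)

The cyan sphere was at about (10.9, 8.7) and moved to about (10.7, 6.0).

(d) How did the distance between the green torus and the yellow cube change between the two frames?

-0.6

Before: roughly 8.3 units apart; after: 7.7. That's 0.6 units closer together.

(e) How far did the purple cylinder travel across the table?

0.8

The purple cylinder was near (3.5, 5.4) before and (2.8, 5.0) after, so it travelled √(0.7² + 0.4²) ≈ 0.8 units.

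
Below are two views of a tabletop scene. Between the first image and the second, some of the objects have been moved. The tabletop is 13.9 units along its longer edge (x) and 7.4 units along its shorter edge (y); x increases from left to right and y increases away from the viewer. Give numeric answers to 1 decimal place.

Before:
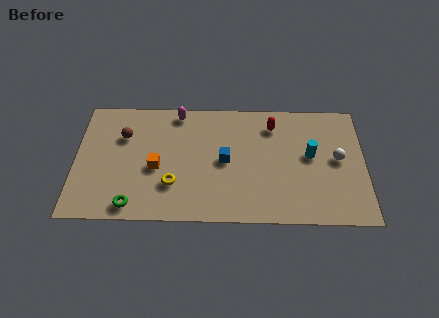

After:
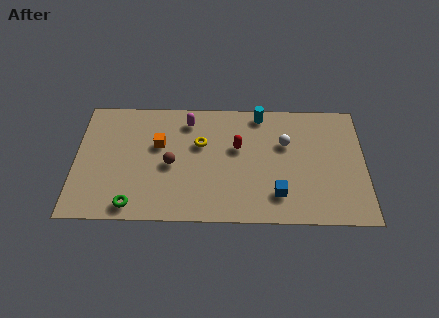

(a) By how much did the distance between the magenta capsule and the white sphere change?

-3.3

They were about 8.2 units apart before and 4.9 after — 3.3 units closer together.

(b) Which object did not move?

the green torus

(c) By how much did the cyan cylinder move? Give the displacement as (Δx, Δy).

(-2.4, 2.5)

From the two frames, the cyan cylinder sits at roughly (11.3, 4.1) before and (8.9, 6.6) after.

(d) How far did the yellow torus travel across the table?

2.8

The yellow torus was near (4.7, 2.2) before and (6.0, 4.7) after, so it travelled √(1.3² + 2.5²) ≈ 2.8 units.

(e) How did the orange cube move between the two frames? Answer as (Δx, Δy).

(0.1, 1.4)

From the two frames, the orange cube sits at roughly (3.9, 3.2) before and (4.0, 4.6) after.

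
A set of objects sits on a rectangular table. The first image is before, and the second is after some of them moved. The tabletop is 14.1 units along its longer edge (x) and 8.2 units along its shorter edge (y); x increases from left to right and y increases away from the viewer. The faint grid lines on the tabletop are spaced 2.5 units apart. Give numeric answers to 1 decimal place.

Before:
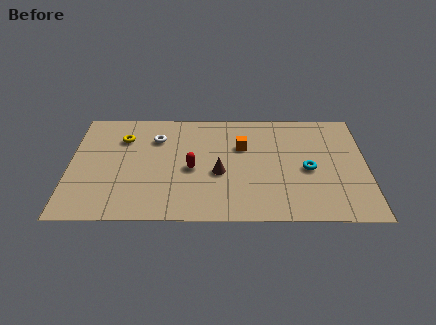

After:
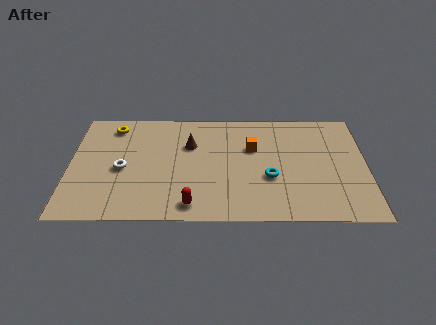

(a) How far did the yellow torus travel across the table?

1.0

From (2.5, 6.0) to (2.0, 6.9), the yellow torus covered √(0.5² + 0.9²) ≈ 1.0 units.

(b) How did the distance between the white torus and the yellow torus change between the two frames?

+1.6

Before: roughly 1.6 units apart; after: 3.2. That's 1.6 units further apart.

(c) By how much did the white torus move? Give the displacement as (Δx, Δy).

(-1.6, -2.3)

The white torus was at about (4.1, 6.0) and moved to about (2.5, 3.7).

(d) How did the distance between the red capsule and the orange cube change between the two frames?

+2.2

The distance was about 2.9 in the first image and 5.1 in the second, so they moved 2.2 units further apart.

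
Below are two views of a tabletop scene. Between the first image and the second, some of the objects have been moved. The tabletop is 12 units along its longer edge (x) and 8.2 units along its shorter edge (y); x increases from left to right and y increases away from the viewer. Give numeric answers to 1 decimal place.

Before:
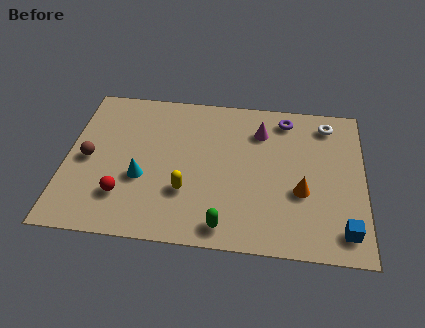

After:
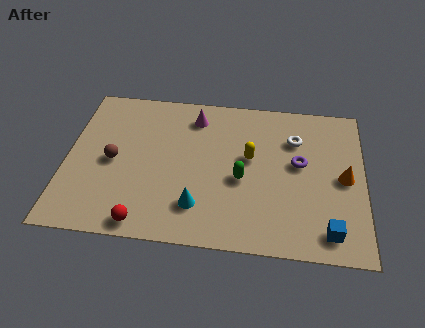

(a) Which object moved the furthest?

the yellow capsule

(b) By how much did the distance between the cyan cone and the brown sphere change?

+1.7

Before: roughly 2.3 units apart; after: 4.0. That's 1.7 units further apart.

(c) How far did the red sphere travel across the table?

1.6

From (2.4, 2.1) to (3.3, 0.8), the red sphere covered √(0.9² + 1.3²) ≈ 1.6 units.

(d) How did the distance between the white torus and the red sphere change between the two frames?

-1.6

They were about 9.4 units apart before and 7.8 after — 1.6 units closer together.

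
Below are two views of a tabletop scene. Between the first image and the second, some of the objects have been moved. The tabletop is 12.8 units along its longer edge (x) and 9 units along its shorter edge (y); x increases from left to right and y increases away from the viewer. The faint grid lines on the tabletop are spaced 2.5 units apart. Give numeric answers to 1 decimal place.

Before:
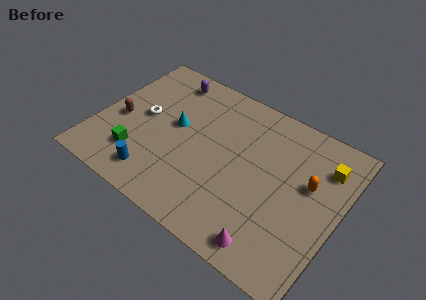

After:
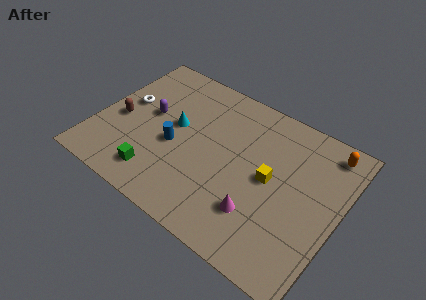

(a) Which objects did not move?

the cyan cone and the brown capsule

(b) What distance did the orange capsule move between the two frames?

2.5

From (11.1, 5.4) to (11.7, 7.8), the orange capsule covered √(0.6² + 2.4²) ≈ 2.5 units.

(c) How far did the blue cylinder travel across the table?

2.4

The blue cylinder was near (3.6, 1.5) before and (4.2, 3.8) after, so it travelled √(0.6² + 2.3²) ≈ 2.4 units.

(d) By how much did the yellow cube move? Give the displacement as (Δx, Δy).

(-2.5, -2.2)

The yellow cube was at about (11.7, 6.8) and moved to about (9.2, 4.6).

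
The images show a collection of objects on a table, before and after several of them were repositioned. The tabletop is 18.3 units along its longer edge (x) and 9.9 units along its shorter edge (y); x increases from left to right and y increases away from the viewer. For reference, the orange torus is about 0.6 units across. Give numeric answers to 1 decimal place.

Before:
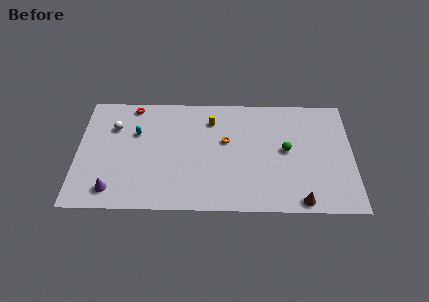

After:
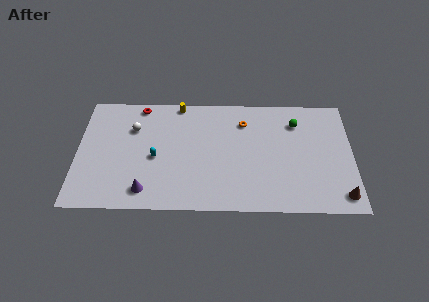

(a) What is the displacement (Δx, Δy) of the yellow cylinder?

(-2.2, 1.4)

The yellow cylinder was at about (8.9, 7.7) and moved to about (6.7, 9.1).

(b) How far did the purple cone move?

2.2

From (2.4, 1.6) to (4.6, 1.6), the purple cone covered √(2.2² + 0.0²) ≈ 2.2 units.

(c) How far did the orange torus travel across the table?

2.1

The orange torus was near (9.9, 5.9) before and (11.1, 7.6) after, so it travelled √(1.2² + 1.7²) ≈ 2.1 units.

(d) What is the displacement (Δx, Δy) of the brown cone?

(2.7, 0.5)

From the two frames, the brown cone sits at roughly (14.8, 0.9) before and (17.5, 1.4) after.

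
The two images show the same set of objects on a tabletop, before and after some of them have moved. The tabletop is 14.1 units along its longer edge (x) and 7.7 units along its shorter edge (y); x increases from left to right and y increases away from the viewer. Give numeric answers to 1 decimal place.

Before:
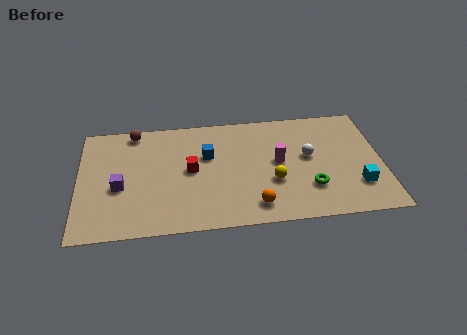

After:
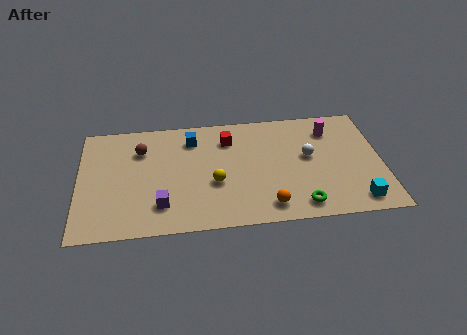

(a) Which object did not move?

the white sphere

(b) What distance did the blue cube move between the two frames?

1.4

The blue cube was near (6.0, 4.9) before and (5.3, 6.1) after, so it travelled √(0.7² + 1.2²) ≈ 1.4 units.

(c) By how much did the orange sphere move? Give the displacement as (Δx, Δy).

(0.6, -0.1)

From the two frames, the orange sphere sits at roughly (8.1, 1.3) before and (8.7, 1.2) after.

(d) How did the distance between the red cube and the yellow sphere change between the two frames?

-1.0

The distance was about 4.0 in the first image and 3.0 in the second, so they moved 1.0 units closer together.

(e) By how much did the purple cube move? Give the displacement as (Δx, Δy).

(1.9, -1.4)

From the two frames, the purple cube sits at roughly (1.9, 3.2) before and (3.8, 1.8) after.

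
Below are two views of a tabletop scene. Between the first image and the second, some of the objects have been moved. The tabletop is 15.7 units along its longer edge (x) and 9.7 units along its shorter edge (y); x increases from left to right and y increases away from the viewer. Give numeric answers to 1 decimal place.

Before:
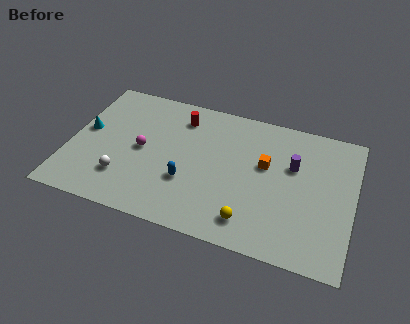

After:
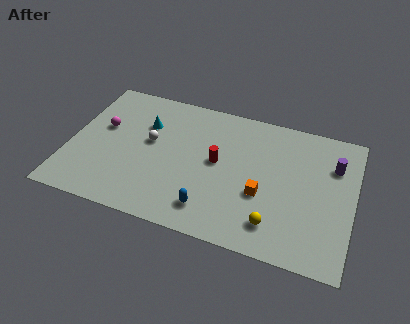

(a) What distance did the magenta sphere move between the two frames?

2.5

The magenta sphere moved from about (4.0, 4.8) to (1.7, 5.8), a distance of √(2.3² + 1.0²) ≈ 2.5.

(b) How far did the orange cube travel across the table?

2.1

The orange cube was near (10.8, 5.8) before and (10.8, 3.7) after, so it travelled √(0.0² + 2.1²) ≈ 2.1 units.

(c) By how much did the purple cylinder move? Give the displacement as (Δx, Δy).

(2.2, 0.7)

The purple cylinder was at about (12.3, 6.2) and moved to about (14.5, 6.9).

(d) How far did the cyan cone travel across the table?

3.5

From (0.8, 5.3) to (4.0, 6.7), the cyan cone covered √(3.2² + 1.4²) ≈ 3.5 units.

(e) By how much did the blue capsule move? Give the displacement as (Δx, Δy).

(1.4, -1.5)

The blue capsule started near (6.7, 3.3) and ended near (8.1, 1.8).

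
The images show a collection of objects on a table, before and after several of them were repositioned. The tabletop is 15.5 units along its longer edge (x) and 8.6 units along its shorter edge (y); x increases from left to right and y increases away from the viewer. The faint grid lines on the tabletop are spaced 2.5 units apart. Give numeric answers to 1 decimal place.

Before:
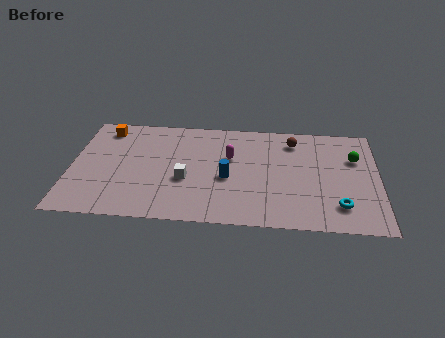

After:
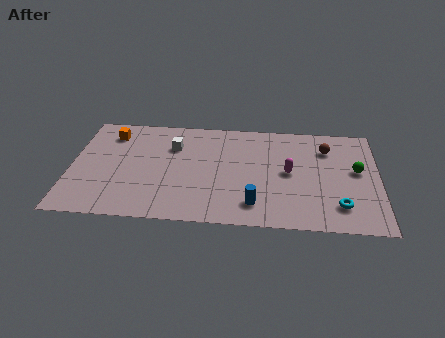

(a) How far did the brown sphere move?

1.8

The brown sphere moved from about (11.2, 7.0) to (12.9, 6.5), a distance of √(1.7² + 0.5²) ≈ 1.8.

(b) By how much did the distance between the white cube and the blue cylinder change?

+4.0

The distance was about 2.1 in the first image and 6.1 in the second, so they moved 4.0 units further apart.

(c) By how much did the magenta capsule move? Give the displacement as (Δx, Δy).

(3.0, -1.0)

From the two frames, the magenta capsule sits at roughly (8.0, 5.4) before and (11.0, 4.4) after.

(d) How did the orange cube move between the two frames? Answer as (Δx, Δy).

(0.3, -0.4)

The orange cube started near (1.6, 7.3) and ended near (1.9, 6.9).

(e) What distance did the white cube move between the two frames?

2.8

From (5.8, 3.4) to (5.1, 6.1), the white cube covered √(0.7² + 2.7²) ≈ 2.8 units.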